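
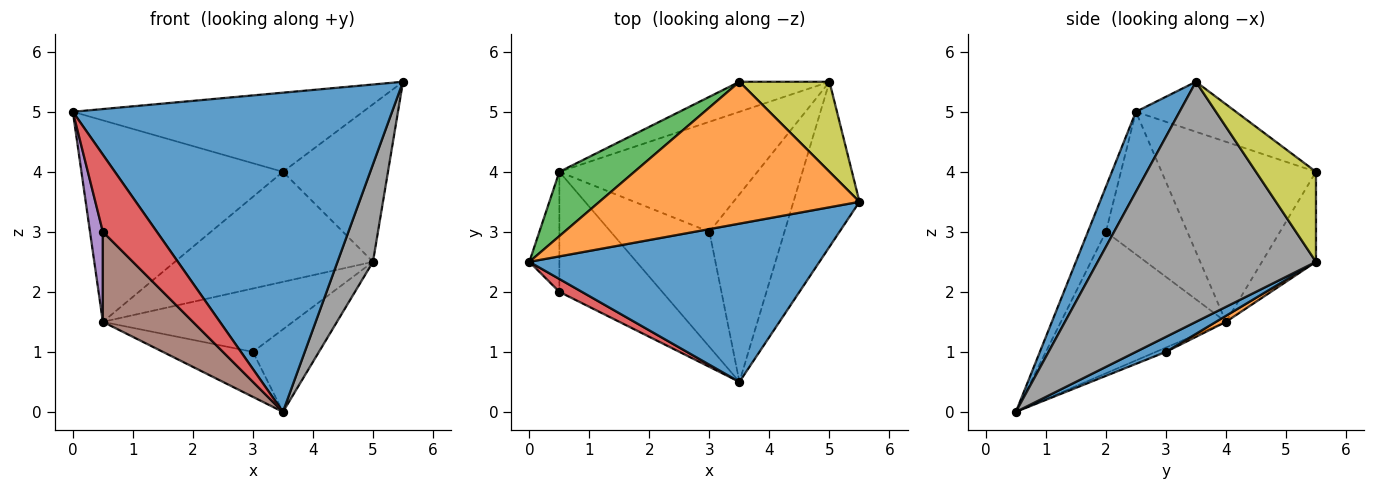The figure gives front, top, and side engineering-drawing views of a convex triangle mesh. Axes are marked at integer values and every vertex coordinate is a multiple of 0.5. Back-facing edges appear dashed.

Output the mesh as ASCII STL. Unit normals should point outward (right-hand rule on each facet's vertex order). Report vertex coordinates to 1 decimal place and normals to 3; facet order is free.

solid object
 facet normal 0.122 -0.889 0.441
  outer loop
   vertex 3.5 0.5 0.0
   vertex 5.5 3.5 5.5
   vertex 0.0 2.5 5.0
  endloop
 endfacet
 facet normal -0.166 0.480 0.861
  outer loop
   vertex 3.5 5.5 4.0
   vertex 0.0 2.5 5.0
   vertex 5.5 3.5 5.5
  endloop
 endfacet
 facet normal -0.589 0.770 0.246
  outer loop
   vertex 0.5 4.0 1.5
   vertex 0.0 2.5 5.0
   vertex 3.5 5.5 4.0
  endloop
 endfacet
 facet normal -0.312 -0.937 0.156
  outer loop
   vertex 0.5 2.0 3.0
   vertex 3.5 0.5 0.0
   vertex 0.0 2.5 5.0
  endloop
 endfacet
 facet normal -0.967 -0.153 -0.204
  outer loop
   vertex 0.5 2.0 3.0
   vertex 0.0 2.5 5.0
   vertex 0.5 4.0 1.5
  endloop
 endfacet
 facet normal -0.740 -0.404 -0.538
  outer loop
   vertex 0.5 2.0 3.0
   vertex 0.5 4.0 1.5
   vertex 3.5 0.5 0.0
  endloop
 endfacet
 facet normal -0.254 0.933 -0.254
  outer loop
   vertex 5.0 5.5 2.5
   vertex 0.5 4.0 1.5
   vertex 3.5 5.5 4.0
  endloop
 endfacet
 facet normal 0.953 -0.155 -0.262
  outer loop
   vertex 5.0 5.5 2.5
   vertex 5.5 3.5 5.5
   vertex 3.5 0.5 0.0
  endloop
 endfacet
 facet normal 0.444 0.778 0.444
  outer loop
   vertex 5.0 5.5 2.5
   vertex 3.5 5.5 4.0
   vertex 5.5 3.5 5.5
  endloop
 endfacet
 facet normal -0.040 0.364 -0.930
  outer loop
   vertex 3.0 3.0 1.0
   vertex 3.5 0.5 0.0
   vertex 0.5 4.0 1.5
  endloop
 endfacet
 facet normal 0.180 0.396 -0.900
  outer loop
   vertex 3.0 3.0 1.0
   vertex 5.0 5.5 2.5
   vertex 3.5 0.5 0.0
  endloop
 endfacet
 facet normal 0.026 0.499 -0.866
  outer loop
   vertex 3.0 3.0 1.0
   vertex 0.5 4.0 1.5
   vertex 5.0 5.5 2.5
  endloop
 endfacet
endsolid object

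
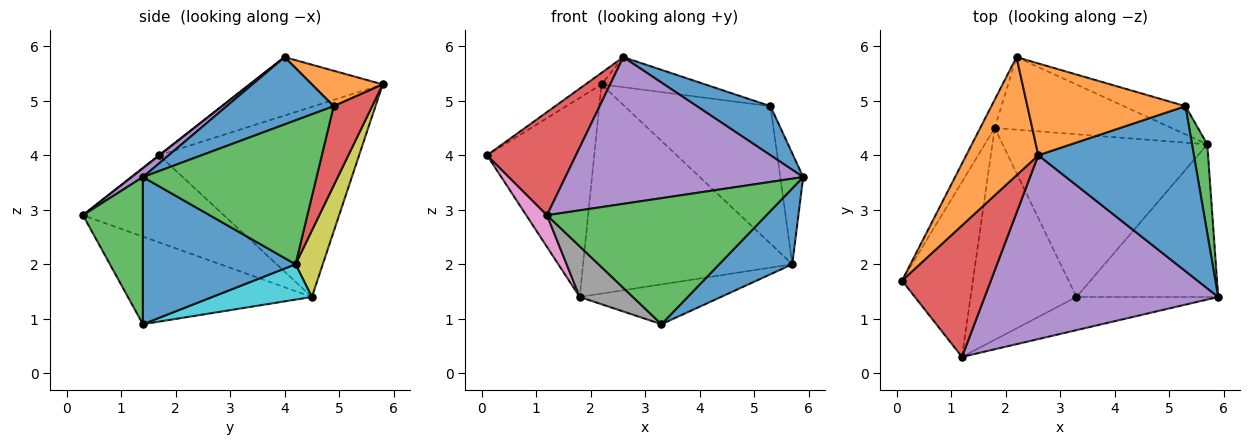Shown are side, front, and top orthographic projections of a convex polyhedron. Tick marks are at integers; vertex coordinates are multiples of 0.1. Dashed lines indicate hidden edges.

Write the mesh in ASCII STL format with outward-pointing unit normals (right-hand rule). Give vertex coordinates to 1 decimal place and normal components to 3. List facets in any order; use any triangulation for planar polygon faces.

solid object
 facet normal 0.681 -0.326 -0.656
  outer loop
   vertex 5.7 4.2 2.0
   vertex 5.9 1.4 3.6
   vertex 3.3 1.4 0.9
  endloop
 endfacet
 facet normal -0.628 0.076 0.775
  outer loop
   vertex 2.6 4.0 5.8
   vertex 2.2 5.8 5.3
   vertex 0.1 1.7 4.0
  endloop
 endfacet
 facet normal 0.255 -0.935 -0.246
  outer loop
   vertex 1.2 0.3 2.9
   vertex 3.3 1.4 0.9
   vertex 5.9 1.4 3.6
  endloop
 endfacet
 facet normal 0.001 -0.617 0.787
  outer loop
   vertex 1.2 0.3 2.9
   vertex 2.6 4.0 5.8
   vertex 0.1 1.7 4.0
  endloop
 endfacet
 facet normal 0.030 -0.624 0.781
  outer loop
   vertex 1.2 0.3 2.9
   vertex 5.9 1.4 3.6
   vertex 2.6 4.0 5.8
  endloop
 endfacet
 facet normal -0.879 0.472 -0.067
  outer loop
   vertex 1.8 4.5 1.4
   vertex 0.1 1.7 4.0
   vertex 2.2 5.8 5.3
  endloop
 endfacet
 facet normal -0.771 -0.114 -0.627
  outer loop
   vertex 1.8 4.5 1.4
   vertex 1.2 0.3 2.9
   vertex 0.1 1.7 4.0
  endloop
 endfacet
 facet normal -0.627 -0.181 -0.758
  outer loop
   vertex 1.8 4.5 1.4
   vertex 3.3 1.4 0.9
   vertex 1.2 0.3 2.9
  endloop
 endfacet
 facet normal 0.122 0.938 -0.325
  outer loop
   vertex 1.8 4.5 1.4
   vertex 2.2 5.8 5.3
   vertex 5.7 4.2 2.0
  endloop
 endfacet
 facet normal 0.165 0.235 -0.958
  outer loop
   vertex 1.8 4.5 1.4
   vertex 5.7 4.2 2.0
   vertex 3.3 1.4 0.9
  endloop
 endfacet
 facet normal 0.383 -0.263 0.885
  outer loop
   vertex 5.3 4.9 4.9
   vertex 2.6 4.0 5.8
   vertex 5.9 1.4 3.6
  endloop
 endfacet
 facet normal 0.208 0.304 0.929
  outer loop
   vertex 5.3 4.9 4.9
   vertex 2.2 5.8 5.3
   vertex 2.6 4.0 5.8
  endloop
 endfacet
 facet normal 0.986 0.130 0.105
  outer loop
   vertex 5.3 4.9 4.9
   vertex 5.9 1.4 3.6
   vertex 5.7 4.2 2.0
  endloop
 endfacet
 facet normal 0.250 0.948 -0.194
  outer loop
   vertex 5.3 4.9 4.9
   vertex 5.7 4.2 2.0
   vertex 2.2 5.8 5.3
  endloop
 endfacet
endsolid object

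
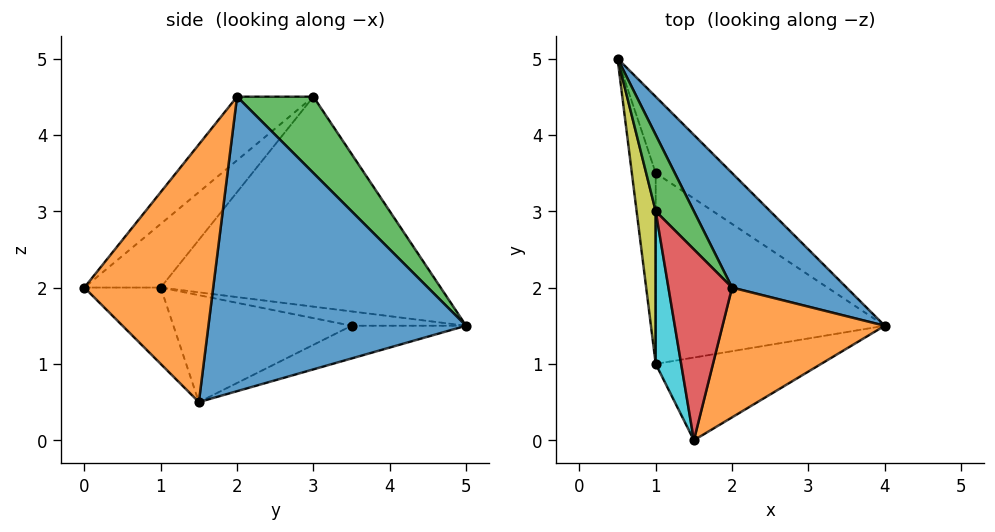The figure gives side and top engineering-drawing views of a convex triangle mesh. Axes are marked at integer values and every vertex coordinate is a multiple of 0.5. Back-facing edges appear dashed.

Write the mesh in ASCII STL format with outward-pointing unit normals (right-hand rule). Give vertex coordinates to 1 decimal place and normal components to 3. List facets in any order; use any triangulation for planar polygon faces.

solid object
 facet normal 0.718 0.638 0.279
  outer loop
   vertex 2.0 2.0 4.5
   vertex 4.0 1.5 0.5
   vertex 0.5 5.0 1.5
  endloop
 endfacet
 facet normal 0.636 -0.660 0.400
  outer loop
   vertex 2.0 2.0 4.5
   vertex 1.5 0.0 2.0
   vertex 4.0 1.5 0.5
  endloop
 endfacet
 facet normal 0.667 0.667 0.333
  outer loop
   vertex 1.0 3.0 4.5
   vertex 2.0 2.0 4.5
   vertex 0.5 5.0 1.5
  endloop
 endfacet
 facet normal -0.577 -0.577 0.577
  outer loop
   vertex 1.0 3.0 4.5
   vertex 1.5 0.0 2.0
   vertex 2.0 2.0 4.5
  endloop
 endfacet
 facet normal -0.391 -0.130 -0.911
  outer loop
   vertex 1.0 3.5 1.5
   vertex 0.5 5.0 1.5
   vertex 4.0 1.5 0.5
  endloop
 endfacet
 facet normal -0.410 -0.205 -0.889
  outer loop
   vertex 1.0 1.0 2.0
   vertex 4.0 1.5 0.5
   vertex 1.5 0.0 2.0
  endloop
 endfacet
 facet normal -0.416 -0.178 -0.892
  outer loop
   vertex 1.0 1.0 2.0
   vertex 1.0 3.5 1.5
   vertex 4.0 1.5 0.5
  endloop
 endfacet
 facet normal -0.507 -0.169 -0.845
  outer loop
   vertex 1.0 1.0 2.0
   vertex 0.5 5.0 1.5
   vertex 1.0 3.5 1.5
  endloop
 endfacet
 facet normal -0.990 -0.112 0.090
  outer loop
   vertex 1.0 1.0 2.0
   vertex 1.0 3.0 4.5
   vertex 0.5 5.0 1.5
  endloop
 endfacet
 facet normal -0.842 -0.421 0.337
  outer loop
   vertex 1.0 1.0 2.0
   vertex 1.5 0.0 2.0
   vertex 1.0 3.0 4.5
  endloop
 endfacet
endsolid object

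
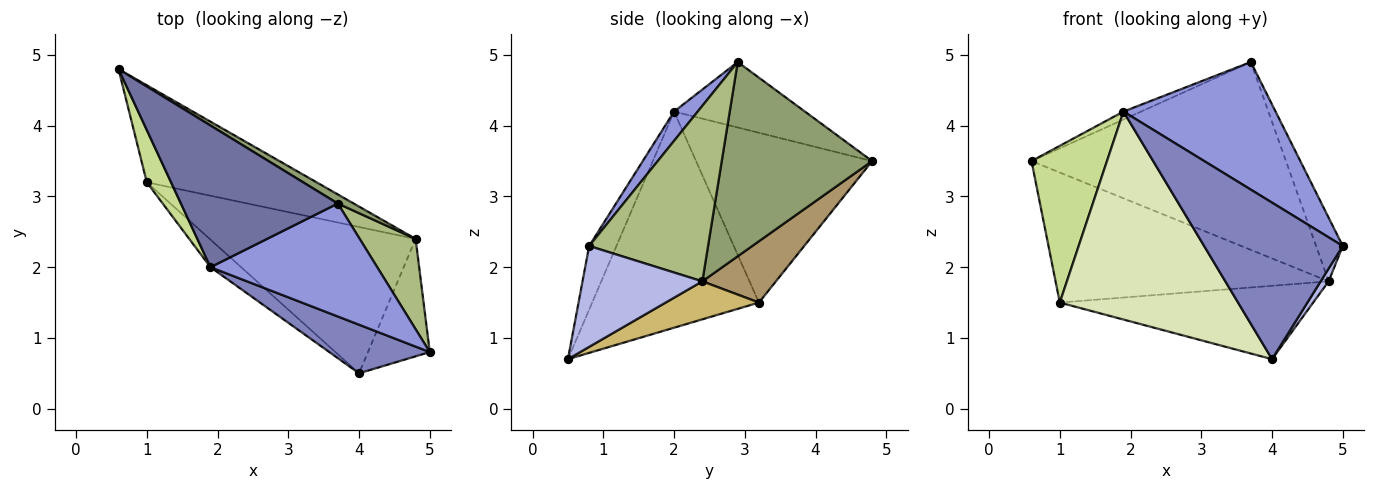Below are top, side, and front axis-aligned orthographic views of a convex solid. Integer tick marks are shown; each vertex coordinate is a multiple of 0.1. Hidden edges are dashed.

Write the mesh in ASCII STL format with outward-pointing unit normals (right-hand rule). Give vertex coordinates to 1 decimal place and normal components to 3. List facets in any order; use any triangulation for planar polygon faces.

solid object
 facet normal -0.384 0.052 0.922
  outer loop
   vertex 1.9 2.0 4.2
   vertex 3.7 2.9 4.9
   vertex 0.6 4.8 3.5
  endloop
 endfacet
 facet normal -0.185 -0.939 0.291
  outer loop
   vertex 1.9 2.0 4.2
   vertex 4.0 0.5 0.7
   vertex 5.0 0.8 2.3
  endloop
 endfacet
 facet normal 0.116 -0.744 0.658
  outer loop
   vertex 1.9 2.0 4.2
   vertex 5.0 0.8 2.3
   vertex 3.7 2.9 4.9
  endloop
 endfacet
 facet normal 0.851 -0.057 -0.522
  outer loop
   vertex 4.8 2.4 1.8
   vertex 5.0 0.8 2.3
   vertex 4.0 0.5 0.7
  endloop
 endfacet
 facet normal 0.508 0.860 0.042
  outer loop
   vertex 4.8 2.4 1.8
   vertex 0.6 4.8 3.5
   vertex 3.7 2.9 4.9
  endloop
 endfacet
 facet normal 0.932 0.209 0.297
  outer loop
   vertex 4.8 2.4 1.8
   vertex 3.7 2.9 4.9
   vertex 5.0 0.8 2.3
  endloop
 endfacet
 facet normal -0.911 -0.391 0.130
  outer loop
   vertex 1.0 3.2 1.5
   vertex 1.9 2.0 4.2
   vertex 0.6 4.8 3.5
  endloop
 endfacet
 facet normal -0.680 -0.727 -0.096
  outer loop
   vertex 1.0 3.2 1.5
   vertex 4.0 0.5 0.7
   vertex 1.9 2.0 4.2
  endloop
 endfacet
 facet normal 0.211 0.783 -0.585
  outer loop
   vertex 1.0 3.2 1.5
   vertex 0.6 4.8 3.5
   vertex 4.8 2.4 1.8
  endloop
 endfacet
 facet normal 0.163 0.442 -0.882
  outer loop
   vertex 1.0 3.2 1.5
   vertex 4.8 2.4 1.8
   vertex 4.0 0.5 0.7
  endloop
 endfacet
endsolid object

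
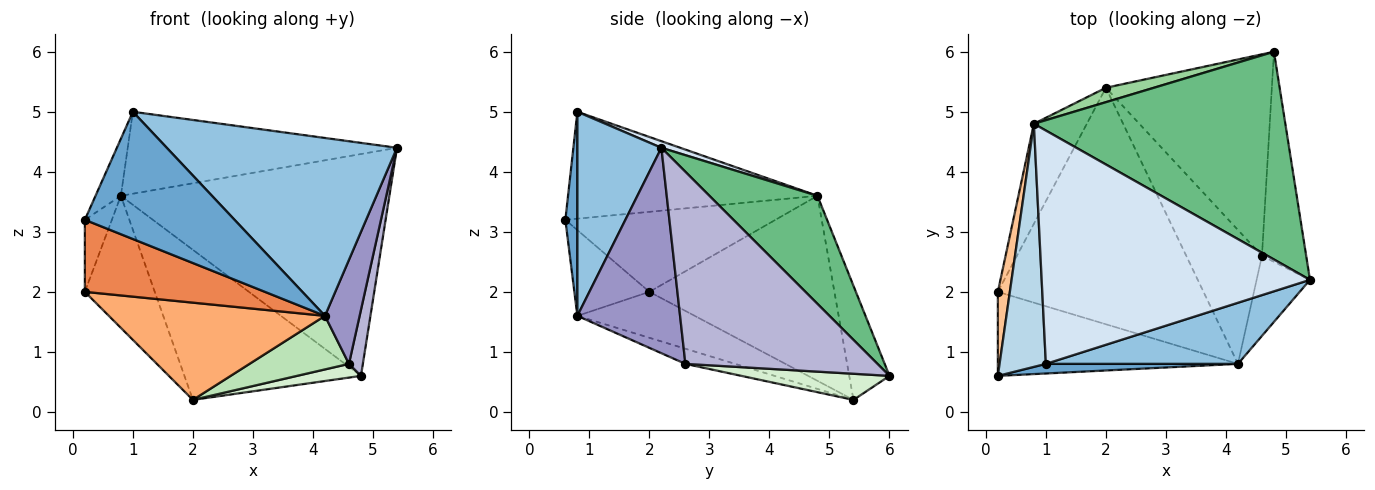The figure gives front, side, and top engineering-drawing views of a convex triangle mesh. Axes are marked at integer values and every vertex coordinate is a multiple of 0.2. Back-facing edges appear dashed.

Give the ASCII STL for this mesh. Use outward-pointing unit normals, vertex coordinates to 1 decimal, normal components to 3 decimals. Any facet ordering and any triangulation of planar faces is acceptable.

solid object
 facet normal 0.080 -0.994 0.075
  outer loop
   vertex 4.2 0.8 1.6
   vertex 1.0 0.8 5.0
   vertex 0.2 0.6 3.2
  endloop
 endfacet
 facet normal 0.326 -0.894 0.307
  outer loop
   vertex 4.2 0.8 1.6
   vertex 5.4 2.2 4.4
   vertex 1.0 0.8 5.0
  endloop
 endfacet
 facet normal -0.914 0.093 0.396
  outer loop
   vertex 0.8 4.8 3.6
   vertex 0.2 0.6 3.2
   vertex 1.0 0.8 5.0
  endloop
 endfacet
 facet normal 0.023 0.331 0.943
  outer loop
   vertex 0.8 4.8 3.6
   vertex 1.0 0.8 5.0
   vertex 5.4 2.2 4.4
  endloop
 endfacet
 facet normal -0.262 -0.628 -0.733
  outer loop
   vertex 0.2 2.0 2.0
   vertex 4.2 0.8 1.6
   vertex 0.2 0.6 3.2
  endloop
 endfacet
 facet normal -0.202 -0.372 -0.906
  outer loop
   vertex 0.2 2.0 2.0
   vertex 2.0 5.4 0.2
   vertex 4.2 0.8 1.6
  endloop
 endfacet
 facet normal -0.981 0.126 0.147
  outer loop
   vertex 0.2 2.0 2.0
   vertex 0.2 0.6 3.2
   vertex 0.8 4.8 3.6
  endloop
 endfacet
 facet normal -0.904 0.341 -0.259
  outer loop
   vertex 0.2 2.0 2.0
   vertex 0.8 4.8 3.6
   vertex 2.0 5.4 0.2
  endloop
 endfacet
 facet normal 0.282 0.700 0.656
  outer loop
   vertex 4.8 6.0 0.6
   vertex 0.8 4.8 3.6
   vertex 5.4 2.2 4.4
  endloop
 endfacet
 facet normal -0.221 0.971 0.093
  outer loop
   vertex 4.8 6.0 0.6
   vertex 2.0 5.4 0.2
   vertex 0.8 4.8 3.6
  endloop
 endfacet
 facet normal -0.183 -0.365 -0.913
  outer loop
   vertex 4.6 2.6 0.8
   vertex 4.2 0.8 1.6
   vertex 2.0 5.4 0.2
  endloop
 endfacet
 facet normal 0.155 -0.067 -0.986
  outer loop
   vertex 4.6 2.6 0.8
   vertex 2.0 5.4 0.2
   vertex 4.8 6.0 0.6
  endloop
 endfacet
 facet normal 0.920 -0.311 -0.239
  outer loop
   vertex 4.6 2.6 0.8
   vertex 5.4 2.2 4.4
   vertex 4.2 0.8 1.6
  endloop
 endfacet
 facet normal 0.972 -0.070 -0.224
  outer loop
   vertex 4.6 2.6 0.8
   vertex 4.8 6.0 0.6
   vertex 5.4 2.2 4.4
  endloop
 endfacet
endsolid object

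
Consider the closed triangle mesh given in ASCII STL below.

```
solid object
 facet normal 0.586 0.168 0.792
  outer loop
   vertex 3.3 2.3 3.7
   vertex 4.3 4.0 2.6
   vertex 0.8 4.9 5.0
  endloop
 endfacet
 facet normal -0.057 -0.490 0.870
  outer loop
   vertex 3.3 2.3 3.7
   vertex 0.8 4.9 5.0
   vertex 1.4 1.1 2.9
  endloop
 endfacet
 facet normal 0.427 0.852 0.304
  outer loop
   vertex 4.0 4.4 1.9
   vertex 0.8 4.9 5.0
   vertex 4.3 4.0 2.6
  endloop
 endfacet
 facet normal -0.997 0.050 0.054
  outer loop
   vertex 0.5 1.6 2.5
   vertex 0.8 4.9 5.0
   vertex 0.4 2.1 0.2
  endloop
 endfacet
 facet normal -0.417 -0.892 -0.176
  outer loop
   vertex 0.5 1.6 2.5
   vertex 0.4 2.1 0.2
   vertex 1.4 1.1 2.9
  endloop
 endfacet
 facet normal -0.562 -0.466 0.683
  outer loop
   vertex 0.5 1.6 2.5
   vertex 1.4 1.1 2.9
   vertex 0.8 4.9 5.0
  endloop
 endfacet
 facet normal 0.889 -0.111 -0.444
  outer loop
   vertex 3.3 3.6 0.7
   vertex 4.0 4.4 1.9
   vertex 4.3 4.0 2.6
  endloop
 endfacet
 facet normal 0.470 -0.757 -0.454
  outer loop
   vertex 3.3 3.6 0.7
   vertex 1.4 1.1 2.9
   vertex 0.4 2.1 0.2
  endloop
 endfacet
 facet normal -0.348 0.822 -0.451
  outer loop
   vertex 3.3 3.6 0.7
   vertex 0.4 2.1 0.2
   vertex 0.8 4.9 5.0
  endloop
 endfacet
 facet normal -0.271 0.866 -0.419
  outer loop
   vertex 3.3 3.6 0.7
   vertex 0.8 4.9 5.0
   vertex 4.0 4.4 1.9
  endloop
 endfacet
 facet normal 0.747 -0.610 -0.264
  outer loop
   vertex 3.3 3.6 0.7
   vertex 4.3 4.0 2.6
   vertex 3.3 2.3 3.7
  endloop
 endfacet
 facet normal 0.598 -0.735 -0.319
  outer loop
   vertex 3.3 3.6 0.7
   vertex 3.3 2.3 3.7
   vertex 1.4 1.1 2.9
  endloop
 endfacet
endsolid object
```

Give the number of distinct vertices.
8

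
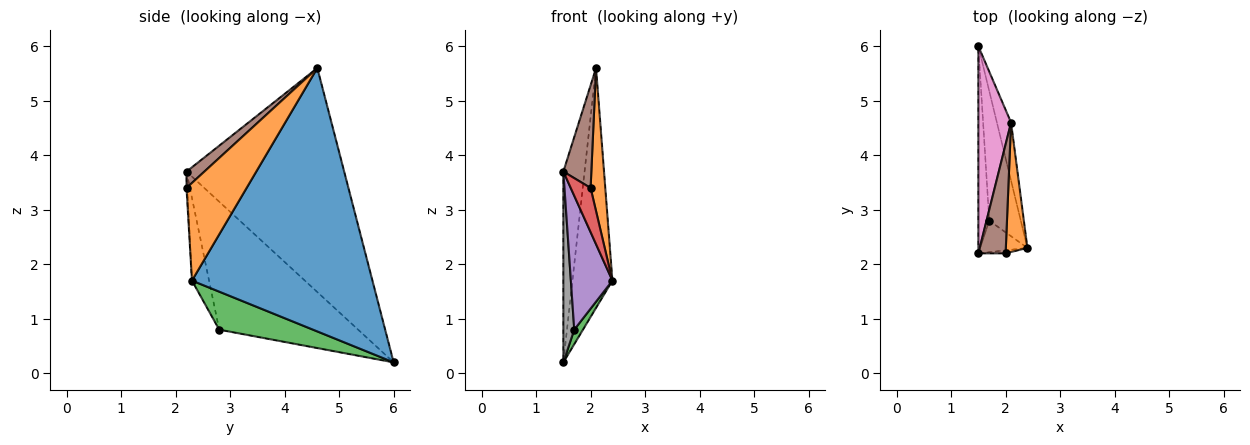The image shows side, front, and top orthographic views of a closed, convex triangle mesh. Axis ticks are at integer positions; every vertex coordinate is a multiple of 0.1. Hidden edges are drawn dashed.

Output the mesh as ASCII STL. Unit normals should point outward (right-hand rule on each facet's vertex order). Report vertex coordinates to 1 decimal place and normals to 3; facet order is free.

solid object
 facet normal 0.975 0.216 -0.052
  outer loop
   vertex 2.1 4.6 5.6
   vertex 2.4 2.3 1.7
   vertex 1.5 6.0 0.2
  endloop
 endfacet
 facet normal 0.950 -0.232 0.210
  outer loop
   vertex 2.1 4.6 5.6
   vertex 2.0 2.2 3.4
   vertex 2.4 2.3 1.7
  endloop
 endfacet
 facet normal 0.768 -0.071 -0.637
  outer loop
   vertex 1.7 2.8 0.8
   vertex 1.5 6.0 0.2
   vertex 2.4 2.3 1.7
  endloop
 endfacet
 facet normal -0.041 -0.997 -0.068
  outer loop
   vertex 1.5 2.2 3.7
   vertex 2.4 2.3 1.7
   vertex 2.0 2.2 3.4
  endloop
 endfacet
 facet normal -0.372 -0.904 -0.213
  outer loop
   vertex 1.5 2.2 3.7
   vertex 1.7 2.8 0.8
   vertex 2.4 2.3 1.7
  endloop
 endfacet
 facet normal 0.400 -0.628 0.667
  outer loop
   vertex 1.5 2.2 3.7
   vertex 2.0 2.2 3.4
   vertex 2.1 4.6 5.6
  endloop
 endfacet
 facet normal -0.981 0.132 0.143
  outer loop
   vertex 1.5 2.2 3.7
   vertex 2.1 4.6 5.6
   vertex 1.5 6.0 0.2
  endloop
 endfacet
 facet normal -0.993 -0.078 -0.085
  outer loop
   vertex 1.5 2.2 3.7
   vertex 1.5 6.0 0.2
   vertex 1.7 2.8 0.8
  endloop
 endfacet
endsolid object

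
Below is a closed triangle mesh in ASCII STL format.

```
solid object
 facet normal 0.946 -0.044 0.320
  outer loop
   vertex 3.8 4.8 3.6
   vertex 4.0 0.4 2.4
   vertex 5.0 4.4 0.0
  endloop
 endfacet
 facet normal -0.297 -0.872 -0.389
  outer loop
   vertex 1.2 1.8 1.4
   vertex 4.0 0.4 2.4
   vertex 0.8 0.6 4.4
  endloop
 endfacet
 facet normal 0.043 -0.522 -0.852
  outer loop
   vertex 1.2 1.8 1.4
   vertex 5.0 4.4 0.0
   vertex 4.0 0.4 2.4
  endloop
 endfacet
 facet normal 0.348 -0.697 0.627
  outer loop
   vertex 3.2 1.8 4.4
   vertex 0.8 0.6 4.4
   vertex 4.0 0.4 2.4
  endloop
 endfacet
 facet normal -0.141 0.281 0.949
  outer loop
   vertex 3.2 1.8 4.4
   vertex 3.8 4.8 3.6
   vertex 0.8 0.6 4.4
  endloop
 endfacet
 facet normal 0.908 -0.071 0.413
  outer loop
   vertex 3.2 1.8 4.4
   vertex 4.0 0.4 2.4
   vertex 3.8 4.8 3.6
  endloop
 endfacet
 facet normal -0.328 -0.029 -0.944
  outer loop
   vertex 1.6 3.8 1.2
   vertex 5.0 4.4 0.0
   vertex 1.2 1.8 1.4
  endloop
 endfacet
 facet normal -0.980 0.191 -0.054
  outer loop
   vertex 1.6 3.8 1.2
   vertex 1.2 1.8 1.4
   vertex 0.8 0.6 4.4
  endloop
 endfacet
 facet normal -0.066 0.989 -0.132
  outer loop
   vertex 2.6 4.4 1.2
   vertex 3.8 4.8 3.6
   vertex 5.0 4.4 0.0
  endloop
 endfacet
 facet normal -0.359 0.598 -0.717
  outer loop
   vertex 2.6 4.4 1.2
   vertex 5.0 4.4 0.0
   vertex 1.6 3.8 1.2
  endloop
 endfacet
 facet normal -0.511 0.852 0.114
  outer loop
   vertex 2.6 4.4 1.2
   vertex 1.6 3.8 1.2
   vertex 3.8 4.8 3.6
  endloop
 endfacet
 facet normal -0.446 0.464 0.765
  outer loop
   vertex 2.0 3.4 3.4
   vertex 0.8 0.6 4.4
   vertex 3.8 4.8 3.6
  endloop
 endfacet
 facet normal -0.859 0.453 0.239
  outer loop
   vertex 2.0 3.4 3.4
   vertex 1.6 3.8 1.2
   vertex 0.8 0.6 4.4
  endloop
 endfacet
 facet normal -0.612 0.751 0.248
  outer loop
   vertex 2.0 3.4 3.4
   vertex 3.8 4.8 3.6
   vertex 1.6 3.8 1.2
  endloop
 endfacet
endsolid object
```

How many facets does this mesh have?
14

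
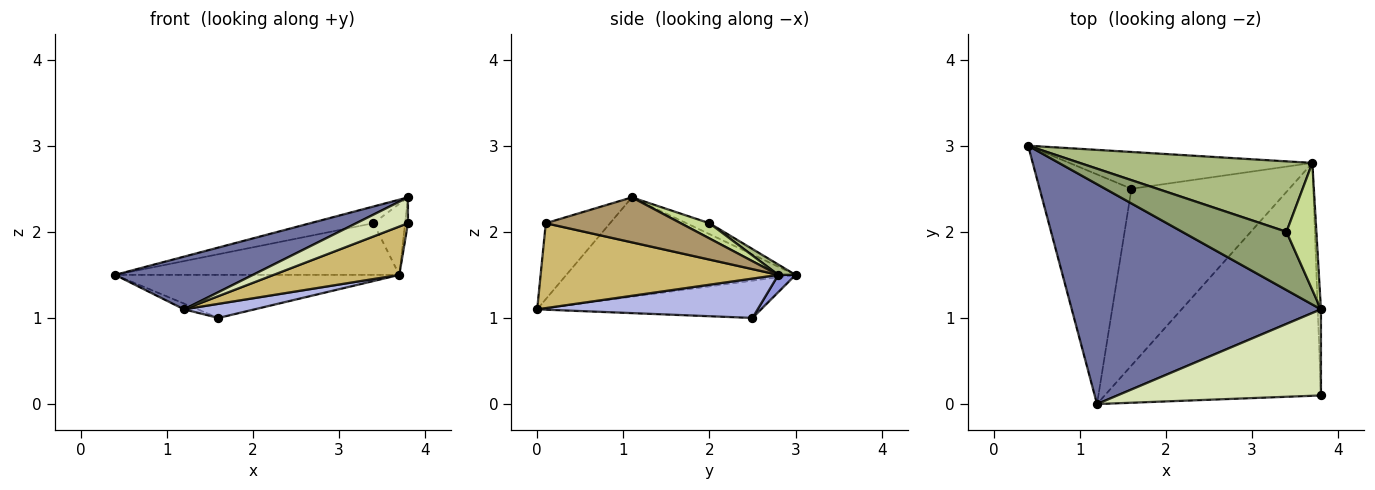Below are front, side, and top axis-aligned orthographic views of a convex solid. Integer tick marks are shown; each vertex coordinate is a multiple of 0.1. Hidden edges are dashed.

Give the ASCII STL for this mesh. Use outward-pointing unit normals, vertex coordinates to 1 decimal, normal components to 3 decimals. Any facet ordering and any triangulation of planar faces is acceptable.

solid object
 facet normal -0.361 -0.217 0.907
  outer loop
   vertex 1.2 0.0 1.1
   vertex 3.8 1.1 2.4
   vertex 0.4 3.0 1.5
  endloop
 endfacet
 facet normal -0.376 0.023 -0.926
  outer loop
   vertex 1.6 2.5 1.0
   vertex 1.2 0.0 1.1
   vertex 0.4 3.0 1.5
  endloop
 endfacet
 facet normal 0.046 0.759 -0.649
  outer loop
   vertex 3.7 2.8 1.5
   vertex 1.6 2.5 1.0
   vertex 0.4 3.0 1.5
  endloop
 endfacet
 facet normal 0.241 -0.077 -0.967
  outer loop
   vertex 3.7 2.8 1.5
   vertex 1.2 0.0 1.1
   vertex 1.6 2.5 1.0
  endloop
 endfacet
 facet normal -0.100 0.274 0.956
  outer loop
   vertex 3.4 2.0 2.1
   vertex 0.4 3.0 1.5
   vertex 3.8 1.1 2.4
  endloop
 endfacet
 facet normal 0.036 0.591 0.806
  outer loop
   vertex 3.4 2.0 2.1
   vertex 3.7 2.8 1.5
   vertex 0.4 3.0 1.5
  endloop
 endfacet
 facet normal 0.406 0.446 0.798
  outer loop
   vertex 3.4 2.0 2.1
   vertex 3.8 1.1 2.4
   vertex 3.7 2.8 1.5
  endloop
 endfacet
 facet normal -0.337 -0.271 0.902
  outer loop
   vertex 3.8 0.1 2.1
   vertex 3.8 1.1 2.4
   vertex 1.2 0.0 1.1
  endloop
 endfacet
 facet normal 0.997 0.021 -0.071
  outer loop
   vertex 3.8 0.1 2.1
   vertex 3.7 2.8 1.5
   vertex 3.8 1.1 2.4
  endloop
 endfacet
 facet normal 0.359 -0.190 -0.914
  outer loop
   vertex 3.8 0.1 2.1
   vertex 1.2 0.0 1.1
   vertex 3.7 2.8 1.5
  endloop
 endfacet
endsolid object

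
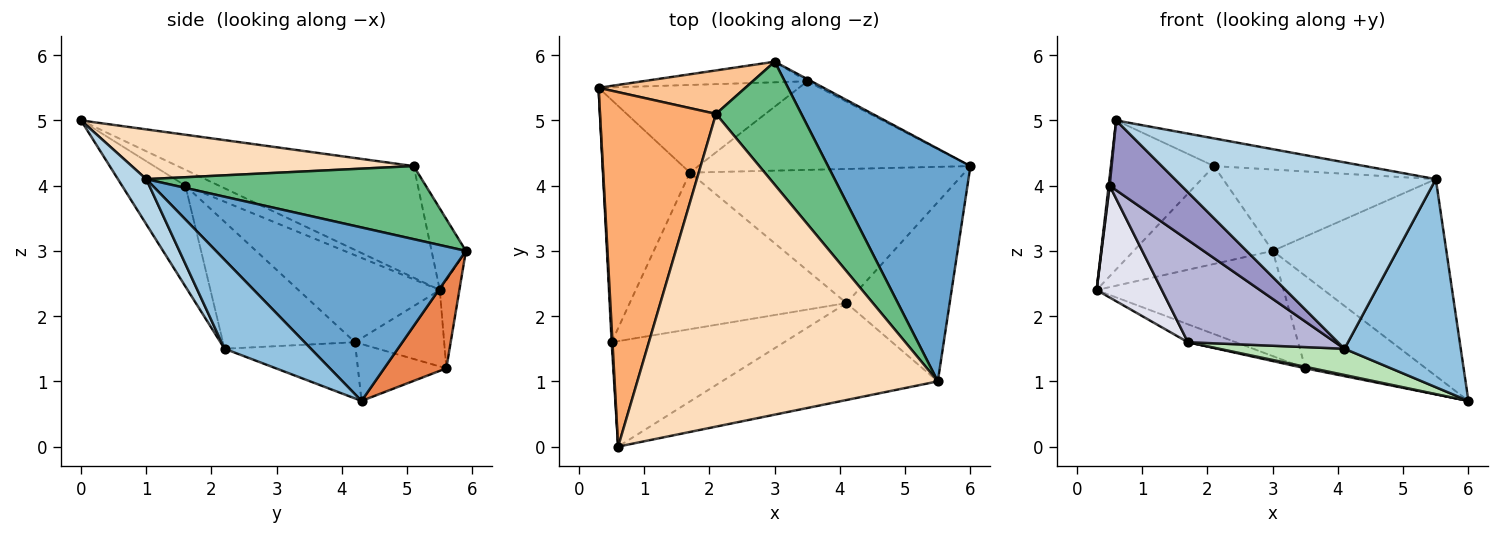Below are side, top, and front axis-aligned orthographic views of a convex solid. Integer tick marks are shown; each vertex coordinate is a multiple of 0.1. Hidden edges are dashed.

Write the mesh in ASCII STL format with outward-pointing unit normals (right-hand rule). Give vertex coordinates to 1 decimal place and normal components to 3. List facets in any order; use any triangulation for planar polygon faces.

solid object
 facet normal 0.681 0.473 0.559
  outer loop
   vertex 5.5 1.0 4.1
   vertex 6.0 4.3 0.7
   vertex 3.0 5.9 3.0
  endloop
 endfacet
 facet normal 0.490 -0.660 -0.569
  outer loop
   vertex 4.1 2.2 1.5
   vertex 6.0 4.3 0.7
   vertex 5.5 1.0 4.1
  endloop
 endfacet
 facet normal 0.096 -0.883 -0.459
  outer loop
   vertex 4.1 2.2 1.5
   vertex 5.5 1.0 4.1
   vertex 0.6 0.0 5.0
  endloop
 endfacet
 facet normal -0.102 0.976 -0.191
  outer loop
   vertex 3.5 5.6 1.2
   vertex 0.3 5.5 2.4
   vertex 3.0 5.9 3.0
  endloop
 endfacet
 facet normal 0.458 0.889 -0.021
  outer loop
   vertex 3.5 5.6 1.2
   vertex 3.0 5.9 3.0
   vertex 6.0 4.3 0.7
  endloop
 endfacet
 facet normal -0.664 0.290 0.690
  outer loop
   vertex 2.1 5.1 4.3
   vertex 0.3 5.5 2.4
   vertex 0.6 0.0 5.0
  endloop
 endfacet
 facet normal -0.220 0.891 0.396
  outer loop
   vertex 2.1 5.1 4.3
   vertex 3.0 5.9 3.0
   vertex 0.3 5.5 2.4
  endloop
 endfacet
 facet normal 0.163 0.087 0.983
  outer loop
   vertex 2.1 5.1 4.3
   vertex 0.6 0.0 5.0
   vertex 5.5 1.0 4.1
  endloop
 endfacet
 facet normal 0.581 0.449 0.679
  outer loop
   vertex 2.1 5.1 4.3
   vertex 5.5 1.0 4.1
   vertex 3.0 5.9 3.0
  endloop
 endfacet
 facet normal -0.350 0.188 -0.918
  outer loop
   vertex 1.7 4.2 1.6
   vertex 0.3 5.5 2.4
   vertex 3.5 5.6 1.2
  endloop
 endfacet
 facet normal -0.197 -0.188 -0.962
  outer loop
   vertex 1.7 4.2 1.6
   vertex 6.0 4.3 0.7
   vertex 4.1 2.2 1.5
  endloop
 endfacet
 facet normal -0.204 -0.017 -0.979
  outer loop
   vertex 1.7 4.2 1.6
   vertex 3.5 5.6 1.2
   vertex 6.0 4.3 0.7
  endloop
 endfacet
 facet normal -0.438 -0.496 -0.750
  outer loop
   vertex 0.5 1.6 4.0
   vertex 4.1 2.2 1.5
   vertex 0.6 0.0 5.0
  endloop
 endfacet
 facet normal -0.440 -0.491 -0.752
  outer loop
   vertex 0.5 1.6 4.0
   vertex 1.7 4.2 1.6
   vertex 4.1 2.2 1.5
  endloop
 endfacet
 facet normal -0.998 -0.030 0.052
  outer loop
   vertex 0.5 1.6 4.0
   vertex 0.6 0.0 5.0
   vertex 0.3 5.5 2.4
  endloop
 endfacet
 facet normal -0.672 -0.310 -0.672
  outer loop
   vertex 0.5 1.6 4.0
   vertex 0.3 5.5 2.4
   vertex 1.7 4.2 1.6
  endloop
 endfacet
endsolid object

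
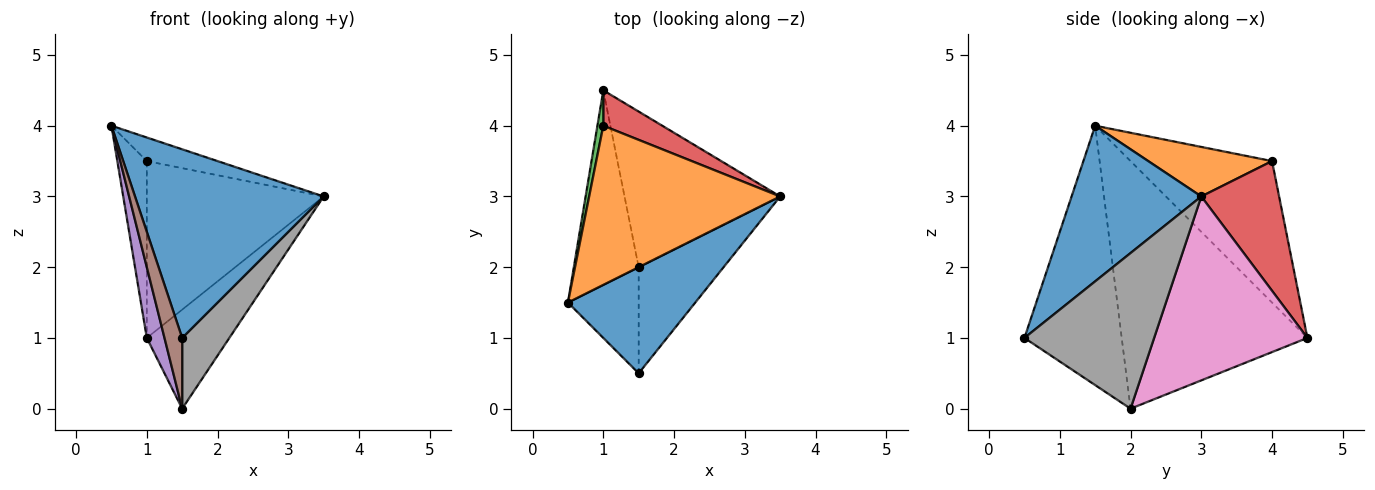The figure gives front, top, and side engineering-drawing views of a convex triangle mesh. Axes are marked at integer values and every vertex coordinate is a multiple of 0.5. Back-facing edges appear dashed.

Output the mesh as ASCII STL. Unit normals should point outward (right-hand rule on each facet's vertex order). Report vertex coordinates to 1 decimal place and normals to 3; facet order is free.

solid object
 facet normal 0.514 -0.748 0.421
  outer loop
   vertex 1.5 0.5 1.0
   vertex 3.5 3.0 3.0
   vertex 0.5 1.5 4.0
  endloop
 endfacet
 facet normal 0.248 0.142 0.958
  outer loop
   vertex 1.0 4.0 3.5
   vertex 0.5 1.5 4.0
   vertex 3.5 3.0 3.0
  endloop
 endfacet
 facet normal -0.978 0.204 0.041
  outer loop
   vertex 1.0 4.0 3.5
   vertex 1.0 4.5 1.0
   vertex 0.5 1.5 4.0
  endloop
 endfacet
 facet normal 0.396 0.900 0.180
  outer loop
   vertex 1.0 4.0 3.5
   vertex 3.5 3.0 3.0
   vertex 1.0 4.5 1.0
  endloop
 endfacet
 facet normal -0.963 -0.092 -0.252
  outer loop
   vertex 1.5 2.0 0.0
   vertex 0.5 1.5 4.0
   vertex 1.0 4.5 1.0
  endloop
 endfacet
 facet normal -0.950 -0.173 -0.259
  outer loop
   vertex 1.5 2.0 0.0
   vertex 1.5 0.5 1.0
   vertex 0.5 1.5 4.0
  endloop
 endfacet
 facet normal 0.706 0.380 -0.597
  outer loop
   vertex 1.5 2.0 0.0
   vertex 1.0 4.5 1.0
   vertex 3.5 3.0 3.0
  endloop
 endfacet
 facet normal 0.836 -0.304 -0.456
  outer loop
   vertex 1.5 2.0 0.0
   vertex 3.5 3.0 3.0
   vertex 1.5 0.5 1.0
  endloop
 endfacet
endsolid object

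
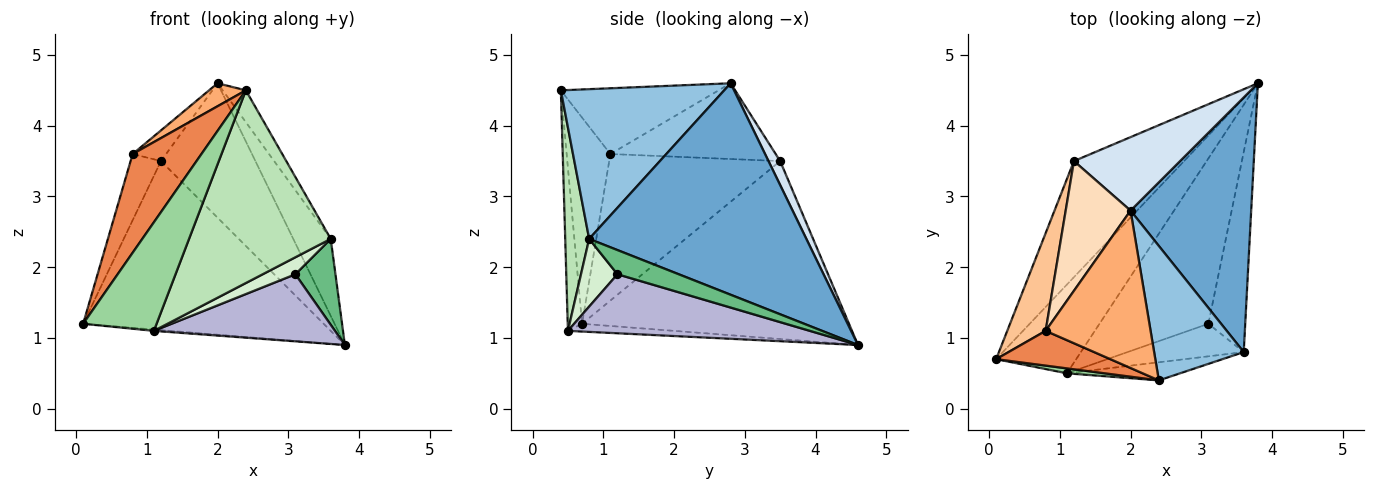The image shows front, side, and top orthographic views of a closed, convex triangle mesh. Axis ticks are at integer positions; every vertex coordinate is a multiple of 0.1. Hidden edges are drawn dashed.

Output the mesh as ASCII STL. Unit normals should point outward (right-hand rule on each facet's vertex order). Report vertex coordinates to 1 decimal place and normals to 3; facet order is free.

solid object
 facet normal 0.859 0.148 0.490
  outer loop
   vertex 3.6 0.8 2.4
   vertex 3.8 4.6 0.9
   vertex 2.0 2.8 4.6
  endloop
 endfacet
 facet normal 0.852 0.121 0.510
  outer loop
   vertex 3.6 0.8 2.4
   vertex 2.0 2.8 4.6
   vertex 2.4 0.4 4.5
  endloop
 endfacet
 facet normal -0.675 0.608 -0.418
  outer loop
   vertex 1.2 3.5 3.5
   vertex 3.8 4.6 0.9
   vertex 0.1 0.7 1.2
  endloop
 endfacet
 facet normal 0.108 0.872 0.477
  outer loop
   vertex 1.2 3.5 3.5
   vertex 2.0 2.8 4.6
   vertex 3.8 4.6 0.9
  endloop
 endfacet
 facet normal -0.514 -0.809 0.285
  outer loop
   vertex 0.8 1.1 3.6
   vertex 0.1 0.7 1.2
   vertex 2.4 0.4 4.5
  endloop
 endfacet
 facet normal -0.527 -0.123 0.841
  outer loop
   vertex 0.8 1.1 3.6
   vertex 2.4 0.4 4.5
   vertex 2.0 2.8 4.6
  endloop
 endfacet
 facet normal -0.953 0.169 0.250
  outer loop
   vertex 0.8 1.1 3.6
   vertex 1.2 3.5 3.5
   vertex 0.1 0.7 1.2
  endloop
 endfacet
 facet normal -0.751 0.152 0.643
  outer loop
   vertex 0.8 1.1 3.6
   vertex 2.0 2.8 4.6
   vertex 1.2 3.5 3.5
  endloop
 endfacet
 facet normal 0.517 -0.338 -0.787
  outer loop
   vertex 3.1 1.2 1.9
   vertex 3.8 4.6 0.9
   vertex 3.6 0.8 2.4
  endloop
 endfacet
 facet normal -0.192 -0.980 0.044
  outer loop
   vertex 1.1 0.5 1.1
   vertex 2.4 0.4 4.5
   vertex 0.1 0.7 1.2
  endloop
 endfacet
 facet normal 0.166 -0.982 -0.092
  outer loop
   vertex 1.1 0.5 1.1
   vertex 3.6 0.8 2.4
   vertex 2.4 0.4 4.5
  endloop
 endfacet
 facet normal 0.459 -0.411 -0.788
  outer loop
   vertex 1.1 0.5 1.1
   vertex 3.1 1.2 1.9
   vertex 3.6 0.8 2.4
  endloop
 endfacet
 facet normal -0.097 0.015 -0.995
  outer loop
   vertex 1.1 0.5 1.1
   vertex 0.1 0.7 1.2
   vertex 3.8 4.6 0.9
  endloop
 endfacet
 facet normal 0.449 -0.336 -0.828
  outer loop
   vertex 1.1 0.5 1.1
   vertex 3.8 4.6 0.9
   vertex 3.1 1.2 1.9
  endloop
 endfacet
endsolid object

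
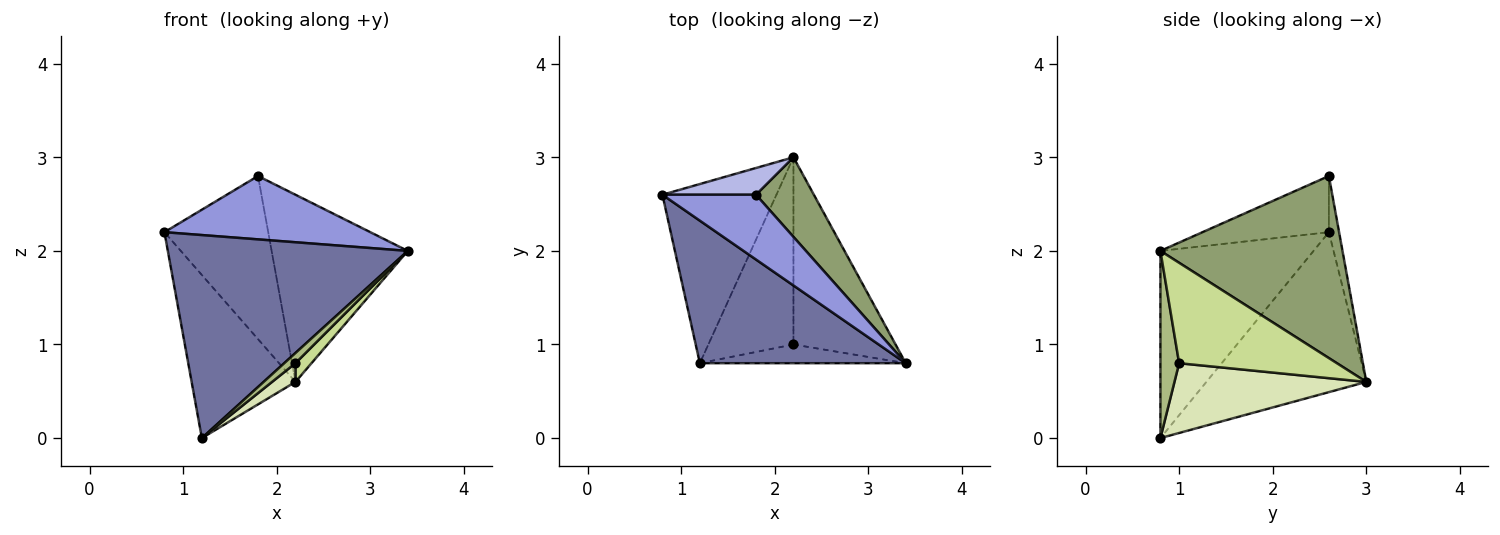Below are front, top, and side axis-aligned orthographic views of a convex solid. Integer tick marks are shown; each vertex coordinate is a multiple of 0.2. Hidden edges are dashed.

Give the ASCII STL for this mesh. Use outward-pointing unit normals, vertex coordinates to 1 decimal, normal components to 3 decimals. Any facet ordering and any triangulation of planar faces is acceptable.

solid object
 facet normal -0.463 -0.725 0.509
  outer loop
   vertex 1.2 0.8 0.0
   vertex 3.4 0.8 2.0
   vertex 0.8 2.6 2.2
  endloop
 endfacet
 facet normal -0.720 0.467 -0.513
  outer loop
   vertex 2.2 3.0 0.6
   vertex 1.2 0.8 0.0
   vertex 0.8 2.6 2.2
  endloop
 endfacet
 facet normal -0.394 -0.642 0.657
  outer loop
   vertex 1.8 2.6 2.8
   vertex 0.8 2.6 2.2
   vertex 3.4 0.8 2.0
  endloop
 endfacet
 facet normal -0.097 0.982 0.161
  outer loop
   vertex 1.8 2.6 2.8
   vertex 2.2 3.0 0.6
   vertex 0.8 2.6 2.2
  endloop
 endfacet
 facet normal 0.776 0.580 0.247
  outer loop
   vertex 1.8 2.6 2.8
   vertex 3.4 0.8 2.0
   vertex 2.2 3.0 0.6
  endloop
 endfacet
 facet normal 0.624 -0.374 -0.686
  outer loop
   vertex 2.2 1.0 0.8
   vertex 3.4 0.8 2.0
   vertex 1.2 0.8 0.0
  endloop
 endfacet
 facet normal 0.699 -0.071 -0.711
  outer loop
   vertex 2.2 1.0 0.8
   vertex 2.2 3.0 0.6
   vertex 3.4 0.8 2.0
  endloop
 endfacet
 facet normal 0.632 -0.077 -0.771
  outer loop
   vertex 2.2 1.0 0.8
   vertex 1.2 0.8 0.0
   vertex 2.2 3.0 0.6
  endloop
 endfacet
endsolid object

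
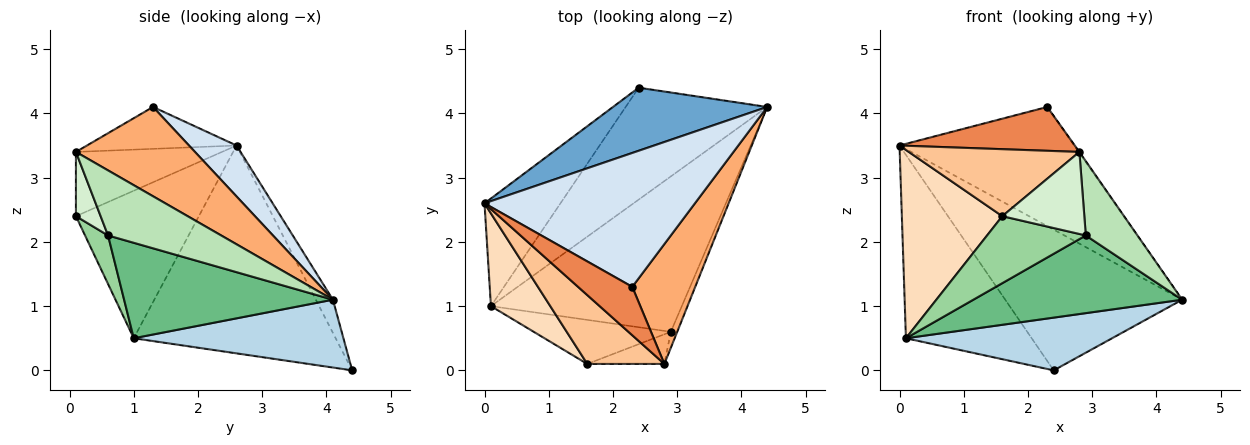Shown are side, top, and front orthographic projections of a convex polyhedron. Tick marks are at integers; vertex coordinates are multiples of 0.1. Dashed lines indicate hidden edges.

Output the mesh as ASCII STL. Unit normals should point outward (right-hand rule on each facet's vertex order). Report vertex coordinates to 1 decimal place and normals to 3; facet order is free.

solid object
 facet normal -0.088 0.909 0.407
  outer loop
   vertex 2.4 4.4 0.0
   vertex 0.0 2.6 3.5
   vertex 4.4 4.1 1.1
  endloop
 endfacet
 facet normal -0.811 0.505 -0.296
  outer loop
   vertex 0.1 1.0 0.5
   vertex 0.0 2.6 3.5
   vertex 2.4 4.4 0.0
  endloop
 endfacet
 facet normal 0.398 -0.391 -0.830
  outer loop
   vertex 0.1 1.0 0.5
   vertex 2.4 4.4 0.0
   vertex 4.4 4.1 1.1
  endloop
 endfacet
 facet normal 0.178 0.654 0.735
  outer loop
   vertex 2.3 1.3 4.1
   vertex 4.4 4.1 1.1
   vertex 0.0 2.6 3.5
  endloop
 endfacet
 facet normal -0.497 -0.582 0.643
  outer loop
   vertex 2.3 1.3 4.1
   vertex 0.0 2.6 3.5
   vertex 2.8 0.1 3.4
  endloop
 endfacet
 facet normal 0.817 0.004 0.576
  outer loop
   vertex 2.3 1.3 4.1
   vertex 2.8 0.1 3.4
   vertex 4.4 4.1 1.1
  endloop
 endfacet
 facet normal -0.513 -0.599 0.615
  outer loop
   vertex 1.6 0.1 2.4
   vertex 2.8 0.1 3.4
   vertex 0.0 2.6 3.5
  endloop
 endfacet
 facet normal -0.739 -0.604 0.298
  outer loop
   vertex 1.6 0.1 2.4
   vertex 0.0 2.6 3.5
   vertex 0.1 1.0 0.5
  endloop
 endfacet
 facet normal 0.408 -0.408 -0.816
  outer loop
   vertex 2.9 0.6 2.1
   vertex 0.1 1.0 0.5
   vertex 4.4 4.1 1.1
  endloop
 endfacet
 facet normal 0.191 -0.820 -0.539
  outer loop
   vertex 2.9 0.6 2.1
   vertex 1.6 0.1 2.4
   vertex 0.1 1.0 0.5
  endloop
 endfacet
 facet normal 0.906 -0.414 -0.089
  outer loop
   vertex 2.9 0.6 2.1
   vertex 4.4 4.1 1.1
   vertex 2.8 0.1 3.4
  endloop
 endfacet
 facet normal 0.273 -0.905 -0.327
  outer loop
   vertex 2.9 0.6 2.1
   vertex 2.8 0.1 3.4
   vertex 1.6 0.1 2.4
  endloop
 endfacet
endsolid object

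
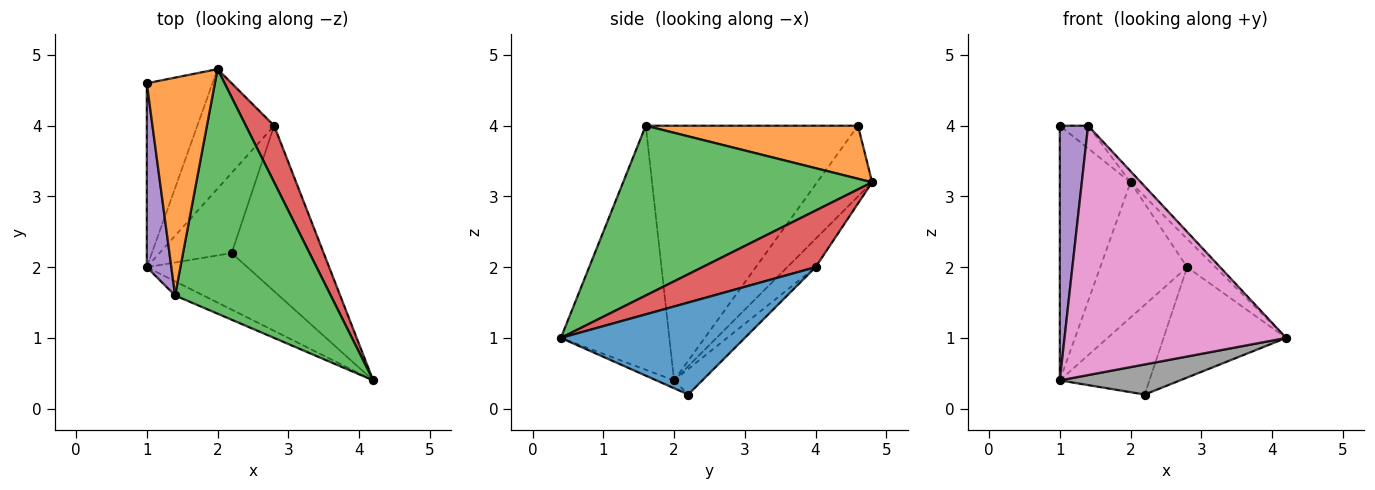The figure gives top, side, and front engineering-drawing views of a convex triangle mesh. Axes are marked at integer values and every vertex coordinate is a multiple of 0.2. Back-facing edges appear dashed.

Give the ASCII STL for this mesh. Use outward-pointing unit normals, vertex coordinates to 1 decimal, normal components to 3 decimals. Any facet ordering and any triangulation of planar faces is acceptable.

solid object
 facet normal 0.640 0.426 -0.640
  outer loop
   vertex 2.8 4.0 2.0
   vertex 4.2 0.4 1.0
   vertex 2.2 2.2 0.2
  endloop
 endfacet
 facet normal 0.613 0.082 0.786
  outer loop
   vertex 2.0 4.8 3.2
   vertex 1.0 4.6 4.0
   vertex 1.4 1.6 4.0
  endloop
 endfacet
 facet normal 0.737 0.031 0.675
  outer loop
   vertex 2.0 4.8 3.2
   vertex 1.4 1.6 4.0
   vertex 4.2 0.4 1.0
  endloop
 endfacet
 facet normal 0.873 0.218 0.436
  outer loop
   vertex 2.0 4.8 3.2
   vertex 4.2 0.4 1.0
   vertex 2.8 4.0 2.0
  endloop
 endfacet
 facet normal -0.987 -0.132 0.095
  outer loop
   vertex 1.0 2.0 0.4
   vertex 1.4 1.6 4.0
   vertex 1.0 4.6 4.0
  endloop
 endfacet
 facet normal -0.533 0.686 -0.495
  outer loop
   vertex 1.0 2.0 0.4
   vertex 1.0 4.6 4.0
   vertex 2.0 4.8 3.2
  endloop
 endfacet
 facet normal -0.439 -0.897 -0.051
  outer loop
   vertex 1.0 2.0 0.4
   vertex 4.2 0.4 1.0
   vertex 1.4 1.6 4.0
  endloop
 endfacet
 facet normal -0.069 -0.468 -0.881
  outer loop
   vertex 1.0 2.0 0.4
   vertex 2.2 2.2 0.2
   vertex 4.2 0.4 1.0
  endloop
 endfacet
 facet normal -0.229 0.725 -0.649
  outer loop
   vertex 1.0 2.0 0.4
   vertex 2.8 4.0 2.0
   vertex 2.2 2.2 0.2
  endloop
 endfacet
 facet normal -0.237 0.728 -0.643
  outer loop
   vertex 1.0 2.0 0.4
   vertex 2.0 4.8 3.2
   vertex 2.8 4.0 2.0
  endloop
 endfacet
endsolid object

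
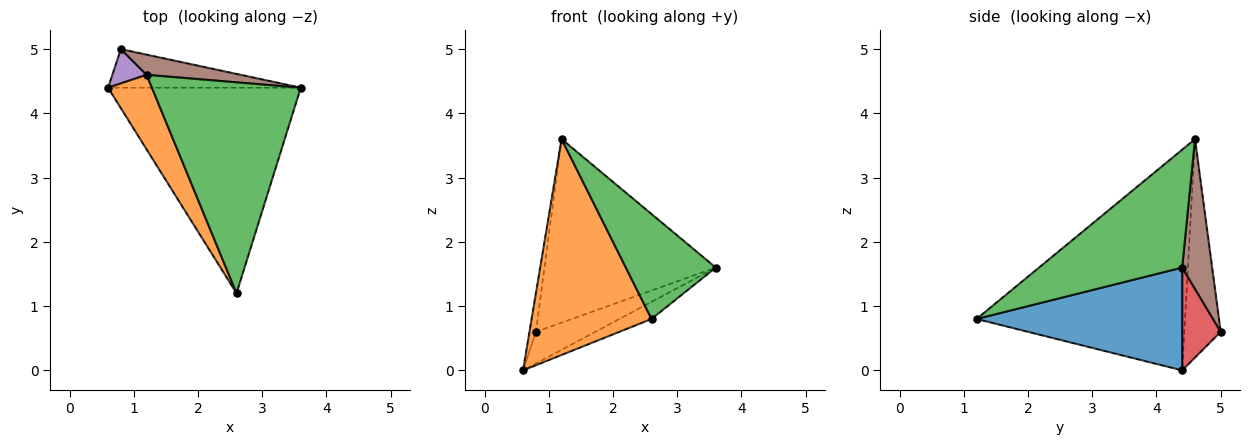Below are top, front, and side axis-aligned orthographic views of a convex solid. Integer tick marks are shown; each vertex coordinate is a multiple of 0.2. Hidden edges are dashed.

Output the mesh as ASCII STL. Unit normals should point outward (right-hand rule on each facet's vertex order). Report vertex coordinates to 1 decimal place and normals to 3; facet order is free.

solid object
 facet normal 0.469 0.073 -0.880
  outer loop
   vertex 2.6 1.2 0.8
   vertex 0.6 4.4 0.0
   vertex 3.6 4.4 1.6
  endloop
 endfacet
 facet normal -0.854 -0.491 0.170
  outer loop
   vertex 1.2 4.6 3.6
   vertex 0.6 4.4 0.0
   vertex 2.6 1.2 0.8
  endloop
 endfacet
 facet normal 0.578 -0.363 0.730
  outer loop
   vertex 1.2 4.6 3.6
   vertex 2.6 1.2 0.8
   vertex 3.6 4.4 1.6
  endloop
 endfacet
 facet normal 0.381 0.587 -0.714
  outer loop
   vertex 0.8 5.0 0.6
   vertex 3.6 4.4 1.6
   vertex 0.6 4.4 0.0
  endloop
 endfacet
 facet normal -0.973 0.172 0.153
  outer loop
   vertex 0.8 5.0 0.6
   vertex 0.6 4.4 0.0
   vertex 1.2 4.6 3.6
  endloop
 endfacet
 facet normal 0.171 0.979 0.108
  outer loop
   vertex 0.8 5.0 0.6
   vertex 1.2 4.6 3.6
   vertex 3.6 4.4 1.6
  endloop
 endfacet
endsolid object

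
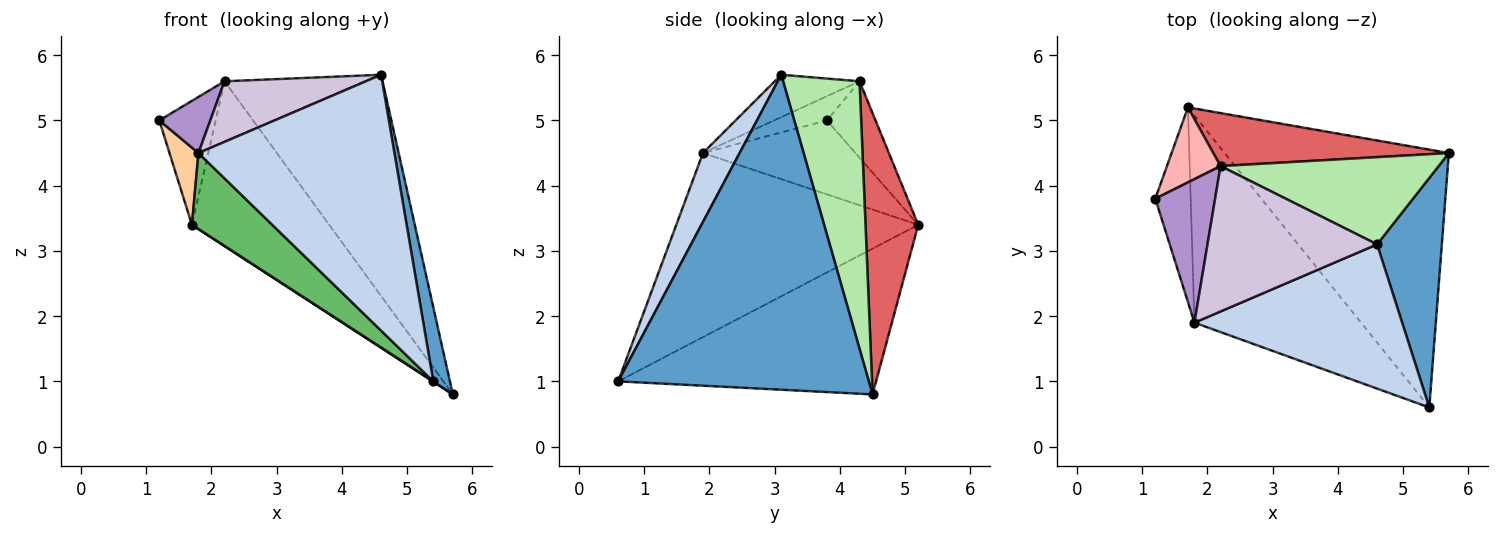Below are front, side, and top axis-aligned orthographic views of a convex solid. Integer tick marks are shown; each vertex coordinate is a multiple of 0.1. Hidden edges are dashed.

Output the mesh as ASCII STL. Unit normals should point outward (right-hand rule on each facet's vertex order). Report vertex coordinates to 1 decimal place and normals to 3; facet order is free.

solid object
 facet normal 0.977 -0.065 0.201
  outer loop
   vertex 4.6 3.1 5.7
   vertex 5.4 0.6 1.0
   vertex 5.7 4.5 0.8
  endloop
 endfacet
 facet normal 0.161 -0.860 0.485
  outer loop
   vertex 1.8 1.9 4.5
   vertex 5.4 0.6 1.0
   vertex 4.6 3.1 5.7
  endloop
 endfacet
 facet normal -0.545 -0.001 -0.838
  outer loop
   vertex 1.7 5.2 3.4
   vertex 5.7 4.5 0.8
   vertex 5.4 0.6 1.0
  endloop
 endfacet
 facet normal -0.889 -0.169 -0.426
  outer loop
   vertex 1.7 5.2 3.4
   vertex 1.8 1.9 4.5
   vertex 1.2 3.8 5.0
  endloop
 endfacet
 facet normal -0.720 -0.239 -0.652
  outer loop
   vertex 1.7 5.2 3.4
   vertex 5.4 0.6 1.0
   vertex 1.8 1.9 4.5
  endloop
 endfacet
 facet normal 0.410 0.848 0.335
  outer loop
   vertex 2.2 4.3 5.6
   vertex 4.6 3.1 5.7
   vertex 5.7 4.5 0.8
  endloop
 endfacet
 facet normal 0.343 0.894 0.288
  outer loop
   vertex 2.2 4.3 5.6
   vertex 5.7 4.5 0.8
   vertex 1.7 5.2 3.4
  endloop
 endfacet
 facet normal -0.594 0.688 0.417
  outer loop
   vertex 2.2 4.3 5.6
   vertex 1.7 5.2 3.4
   vertex 1.2 3.8 5.0
  endloop
 endfacet
 facet normal -0.353 -0.341 0.872
  outer loop
   vertex 2.2 4.3 5.6
   vertex 1.2 3.8 5.0
   vertex 1.8 1.9 4.5
  endloop
 endfacet
 facet normal -0.225 -0.375 0.899
  outer loop
   vertex 2.2 4.3 5.6
   vertex 1.8 1.9 4.5
   vertex 4.6 3.1 5.7
  endloop
 endfacet
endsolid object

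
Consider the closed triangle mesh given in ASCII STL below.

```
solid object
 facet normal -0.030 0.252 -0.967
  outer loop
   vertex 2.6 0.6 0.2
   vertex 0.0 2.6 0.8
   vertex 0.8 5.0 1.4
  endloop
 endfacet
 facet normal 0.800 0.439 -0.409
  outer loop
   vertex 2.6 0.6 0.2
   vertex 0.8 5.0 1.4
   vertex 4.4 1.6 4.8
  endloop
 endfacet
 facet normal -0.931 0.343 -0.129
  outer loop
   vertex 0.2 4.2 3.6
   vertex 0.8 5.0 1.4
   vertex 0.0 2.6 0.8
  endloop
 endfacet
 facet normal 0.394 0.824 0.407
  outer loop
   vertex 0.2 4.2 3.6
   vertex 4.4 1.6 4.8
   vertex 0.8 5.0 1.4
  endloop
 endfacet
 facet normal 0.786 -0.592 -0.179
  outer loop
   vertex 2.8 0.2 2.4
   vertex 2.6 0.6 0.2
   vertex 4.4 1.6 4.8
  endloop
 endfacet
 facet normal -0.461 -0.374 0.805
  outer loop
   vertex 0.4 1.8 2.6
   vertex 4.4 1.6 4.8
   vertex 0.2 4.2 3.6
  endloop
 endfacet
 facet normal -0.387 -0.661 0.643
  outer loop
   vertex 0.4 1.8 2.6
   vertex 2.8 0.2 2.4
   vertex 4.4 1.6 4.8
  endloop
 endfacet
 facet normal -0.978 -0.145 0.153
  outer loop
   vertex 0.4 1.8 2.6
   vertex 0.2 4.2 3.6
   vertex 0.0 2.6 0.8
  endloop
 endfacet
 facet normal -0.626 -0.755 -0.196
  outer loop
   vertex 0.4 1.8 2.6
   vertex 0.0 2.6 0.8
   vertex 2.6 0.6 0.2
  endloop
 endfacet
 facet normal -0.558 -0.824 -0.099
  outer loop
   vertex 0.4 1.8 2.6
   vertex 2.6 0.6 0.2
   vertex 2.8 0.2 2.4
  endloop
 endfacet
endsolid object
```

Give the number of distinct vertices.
7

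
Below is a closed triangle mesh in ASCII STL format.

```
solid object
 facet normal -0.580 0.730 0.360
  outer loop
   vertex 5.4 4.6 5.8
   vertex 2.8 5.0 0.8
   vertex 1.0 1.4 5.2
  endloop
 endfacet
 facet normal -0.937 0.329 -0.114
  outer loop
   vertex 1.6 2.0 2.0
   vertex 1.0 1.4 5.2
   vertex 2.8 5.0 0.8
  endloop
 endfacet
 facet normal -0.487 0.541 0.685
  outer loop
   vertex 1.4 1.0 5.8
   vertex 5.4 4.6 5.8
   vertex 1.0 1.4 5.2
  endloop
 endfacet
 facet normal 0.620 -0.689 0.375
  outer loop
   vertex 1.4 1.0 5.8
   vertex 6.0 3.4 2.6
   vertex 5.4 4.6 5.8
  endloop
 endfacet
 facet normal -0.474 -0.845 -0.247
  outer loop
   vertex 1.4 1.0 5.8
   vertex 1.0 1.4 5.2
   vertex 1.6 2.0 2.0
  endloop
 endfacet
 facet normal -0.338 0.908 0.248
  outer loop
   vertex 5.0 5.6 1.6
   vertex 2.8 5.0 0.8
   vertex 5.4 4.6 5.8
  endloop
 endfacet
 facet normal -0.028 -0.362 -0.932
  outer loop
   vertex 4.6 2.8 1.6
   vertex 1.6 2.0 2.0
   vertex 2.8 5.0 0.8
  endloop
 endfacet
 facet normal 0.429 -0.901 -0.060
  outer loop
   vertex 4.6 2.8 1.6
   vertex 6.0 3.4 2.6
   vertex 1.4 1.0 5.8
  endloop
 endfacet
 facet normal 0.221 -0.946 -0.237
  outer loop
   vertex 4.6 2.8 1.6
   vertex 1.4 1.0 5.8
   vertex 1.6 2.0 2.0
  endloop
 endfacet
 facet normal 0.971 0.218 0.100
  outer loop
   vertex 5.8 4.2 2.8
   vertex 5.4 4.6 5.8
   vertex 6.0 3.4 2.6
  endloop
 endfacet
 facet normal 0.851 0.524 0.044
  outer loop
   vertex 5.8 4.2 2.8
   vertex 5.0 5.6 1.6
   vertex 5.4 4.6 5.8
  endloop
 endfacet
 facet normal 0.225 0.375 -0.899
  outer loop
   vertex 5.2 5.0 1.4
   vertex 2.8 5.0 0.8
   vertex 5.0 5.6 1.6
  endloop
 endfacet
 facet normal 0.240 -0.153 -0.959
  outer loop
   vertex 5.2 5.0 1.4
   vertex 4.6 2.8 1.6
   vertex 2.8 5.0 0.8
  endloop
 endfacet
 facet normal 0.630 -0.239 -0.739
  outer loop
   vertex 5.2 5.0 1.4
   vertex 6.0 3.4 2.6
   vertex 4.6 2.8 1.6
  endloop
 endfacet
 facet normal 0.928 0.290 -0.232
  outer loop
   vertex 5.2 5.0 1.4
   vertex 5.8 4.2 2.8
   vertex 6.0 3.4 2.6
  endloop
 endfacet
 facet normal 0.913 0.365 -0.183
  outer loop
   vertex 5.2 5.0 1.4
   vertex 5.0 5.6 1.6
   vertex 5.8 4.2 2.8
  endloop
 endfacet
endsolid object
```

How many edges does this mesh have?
24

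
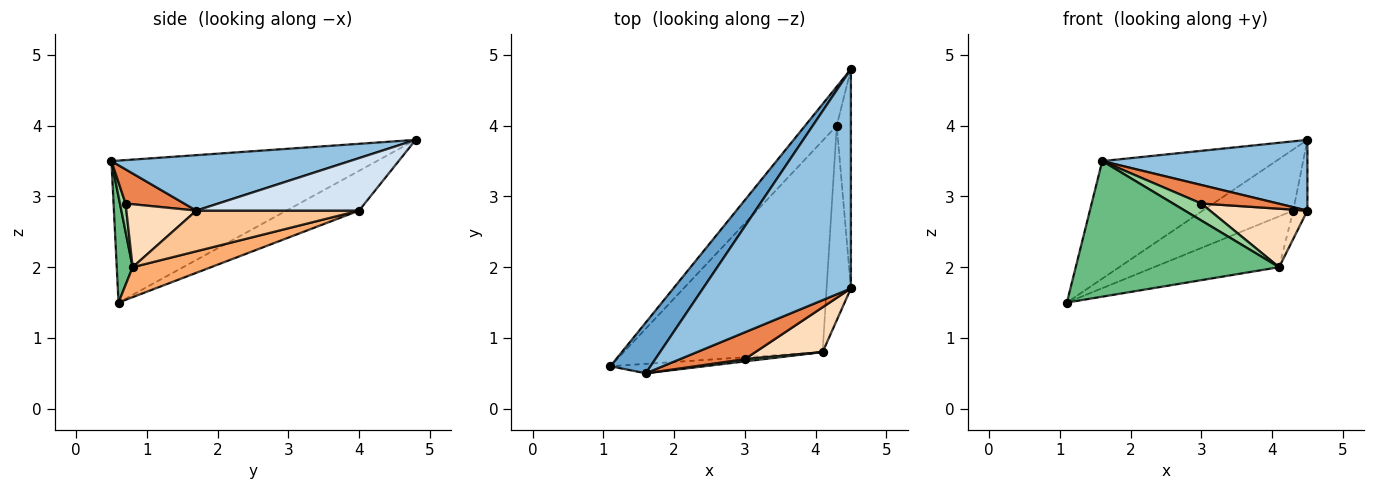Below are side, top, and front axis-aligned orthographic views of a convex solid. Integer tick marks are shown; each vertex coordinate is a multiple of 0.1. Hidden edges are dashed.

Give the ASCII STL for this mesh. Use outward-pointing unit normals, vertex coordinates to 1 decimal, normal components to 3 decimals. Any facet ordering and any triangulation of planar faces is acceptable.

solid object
 facet normal -0.814 0.533 0.230
  outer loop
   vertex 1.6 0.5 3.5
   vertex 4.5 4.8 3.8
   vertex 1.1 0.6 1.5
  endloop
 endfacet
 facet normal 0.336 -0.289 0.896
  outer loop
   vertex 1.6 0.5 3.5
   vertex 4.5 1.7 2.8
   vertex 4.5 4.8 3.8
  endloop
 endfacet
 facet normal -0.560 0.698 -0.446
  outer loop
   vertex 4.3 4.0 2.8
   vertex 1.1 0.6 1.5
   vertex 4.5 4.8 3.8
  endloop
 endfacet
 facet normal 0.962 0.084 -0.259
  outer loop
   vertex 4.3 4.0 2.8
   vertex 4.5 4.8 3.8
   vertex 4.5 1.7 2.8
  endloop
 endfacet
 facet normal 0.398 -0.521 0.755
  outer loop
   vertex 3.0 0.7 2.9
   vertex 4.5 1.7 2.8
   vertex 1.6 0.5 3.5
  endloop
 endfacet
 facet normal 0.145 0.231 -0.962
  outer loop
   vertex 4.1 0.8 2.0
   vertex 1.1 0.6 1.5
   vertex 4.3 4.0 2.8
  endloop
 endfacet
 facet normal 0.856 0.074 -0.512
  outer loop
   vertex 4.1 0.8 2.0
   vertex 4.3 4.0 2.8
   vertex 4.5 1.7 2.8
  endloop
 endfacet
 facet normal 0.495 -0.690 0.528
  outer loop
   vertex 4.1 0.8 2.0
   vertex 4.5 1.7 2.8
   vertex 3.0 0.7 2.9
  endloop
 endfacet
 facet normal 0.078 -0.995 -0.069
  outer loop
   vertex 4.1 0.8 2.0
   vertex 1.6 0.5 3.5
   vertex 1.1 0.6 1.5
  endloop
 endfacet
 facet normal 0.194 -0.972 0.130
  outer loop
   vertex 4.1 0.8 2.0
   vertex 3.0 0.7 2.9
   vertex 1.6 0.5 3.5
  endloop
 endfacet
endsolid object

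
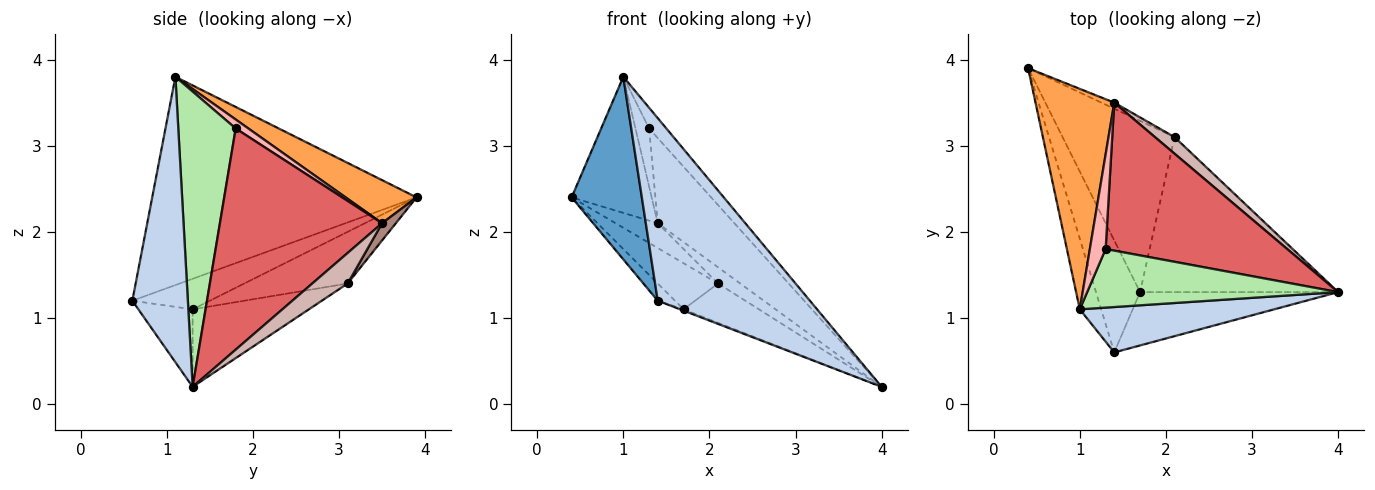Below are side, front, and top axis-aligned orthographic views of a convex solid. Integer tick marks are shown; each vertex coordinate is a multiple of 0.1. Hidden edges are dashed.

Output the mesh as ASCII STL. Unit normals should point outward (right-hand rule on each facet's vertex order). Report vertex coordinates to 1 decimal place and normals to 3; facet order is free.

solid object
 facet normal -0.962 -0.256 -0.099
  outer loop
   vertex 1.0 1.1 3.8
   vertex 0.4 3.9 2.4
   vertex 1.4 0.6 1.2
  endloop
 endfacet
 facet normal 0.334 -0.915 0.227
  outer loop
   vertex 1.0 1.1 3.8
   vertex 1.4 0.6 1.2
   vertex 4.0 1.3 0.2
  endloop
 endfacet
 facet normal 0.422 0.476 0.772
  outer loop
   vertex 1.4 3.5 2.1
   vertex 0.4 3.9 2.4
   vertex 1.0 1.1 3.8
  endloop
 endfacet
 facet normal -0.565 0.125 -0.816
  outer loop
   vertex 1.7 1.3 1.1
   vertex 1.4 0.6 1.2
   vertex 0.4 3.9 2.4
  endloop
 endfacet
 facet normal -0.364 0.023 -0.931
  outer loop
   vertex 1.7 1.3 1.1
   vertex 4.0 1.3 0.2
   vertex 1.4 0.6 1.2
  endloop
 endfacet
 facet normal 0.743 0.223 0.631
  outer loop
   vertex 1.3 1.8 3.2
   vertex 1.0 1.1 3.8
   vertex 4.0 1.3 0.2
  endloop
 endfacet
 facet normal 0.726 0.343 0.596
  outer loop
   vertex 1.3 1.8 3.2
   vertex 4.0 1.3 0.2
   vertex 1.4 3.5 2.1
  endloop
 endfacet
 facet normal 0.436 0.471 0.767
  outer loop
   vertex 1.3 1.8 3.2
   vertex 1.4 3.5 2.1
   vertex 1.0 1.1 3.8
  endloop
 endfacet
 facet normal -0.407 0.237 -0.882
  outer loop
   vertex 2.1 3.1 1.4
   vertex 1.7 1.3 1.1
   vertex 0.4 3.9 2.4
  endloop
 endfacet
 facet normal -0.355 0.230 -0.906
  outer loop
   vertex 2.1 3.1 1.4
   vertex 4.0 1.3 0.2
   vertex 1.7 1.3 1.1
  endloop
 endfacet
 facet normal 0.302 0.926 -0.227
  outer loop
   vertex 2.1 3.1 1.4
   vertex 0.4 3.9 2.4
   vertex 1.4 3.5 2.1
  endloop
 endfacet
 facet normal 0.744 0.468 0.477
  outer loop
   vertex 2.1 3.1 1.4
   vertex 1.4 3.5 2.1
   vertex 4.0 1.3 0.2
  endloop
 endfacet
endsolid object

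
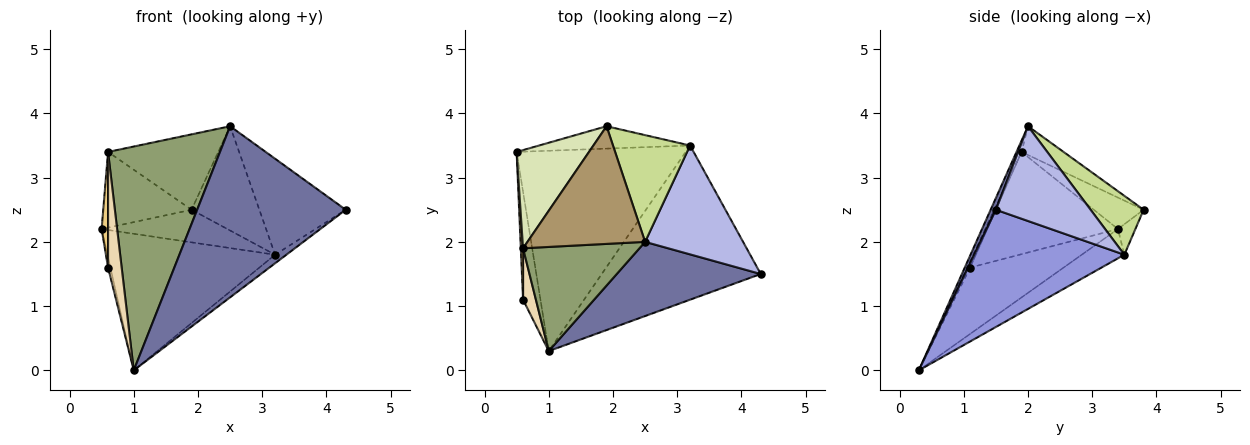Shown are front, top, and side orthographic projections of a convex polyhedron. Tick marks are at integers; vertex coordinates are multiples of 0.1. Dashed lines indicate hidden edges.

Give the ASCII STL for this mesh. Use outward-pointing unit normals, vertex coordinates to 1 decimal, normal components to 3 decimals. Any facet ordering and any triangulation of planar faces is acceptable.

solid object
 facet normal 0.032 -0.917 0.397
  outer loop
   vertex 2.5 2.0 3.8
   vertex 1.0 0.3 0.0
   vertex 4.3 1.5 2.5
  endloop
 endfacet
 facet normal -0.142 0.558 -0.818
  outer loop
   vertex 3.2 3.5 1.8
   vertex 1.0 0.3 0.0
   vertex 0.5 3.4 2.2
  endloop
 endfacet
 facet normal 0.593 0.045 -0.804
  outer loop
   vertex 3.2 3.5 1.8
   vertex 4.3 1.5 2.5
   vertex 1.0 0.3 0.0
  endloop
 endfacet
 facet normal 0.587 0.535 0.607
  outer loop
   vertex 3.2 3.5 1.8
   vertex 2.5 2.0 3.8
   vertex 4.3 1.5 2.5
  endloop
 endfacet
 facet normal -0.041 -0.906 0.421
  outer loop
   vertex 0.6 1.9 3.4
   vertex 1.0 0.3 0.0
   vertex 2.5 2.0 3.8
  endloop
 endfacet
 facet normal -0.114 0.819 -0.562
  outer loop
   vertex 1.9 3.8 2.5
   vertex 3.2 3.5 1.8
   vertex 0.5 3.4 2.2
  endloop
 endfacet
 facet normal 0.480 0.613 0.628
  outer loop
   vertex 1.9 3.8 2.5
   vertex 2.5 2.0 3.8
   vertex 3.2 3.5 1.8
  endloop
 endfacet
 facet normal -0.325 0.577 0.749
  outer loop
   vertex 1.9 3.8 2.5
   vertex 0.5 3.4 2.2
   vertex 0.6 1.9 3.4
  endloop
 endfacet
 facet normal -0.201 0.528 0.825
  outer loop
   vertex 1.9 3.8 2.5
   vertex 0.6 1.9 3.4
   vertex 2.5 2.0 3.8
  endloop
 endfacet
 facet normal -0.967 0.024 -0.254
  outer loop
   vertex 0.6 1.1 1.6
   vertex 0.5 3.4 2.2
   vertex 1.0 0.3 0.0
  endloop
 endfacet
 facet normal -0.999 -0.049 0.022
  outer loop
   vertex 0.6 1.1 1.6
   vertex 0.6 1.9 3.4
   vertex 0.5 3.4 2.2
  endloop
 endfacet
 facet normal -0.199 -0.896 0.398
  outer loop
   vertex 0.6 1.1 1.6
   vertex 1.0 0.3 0.0
   vertex 0.6 1.9 3.4
  endloop
 endfacet
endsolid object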